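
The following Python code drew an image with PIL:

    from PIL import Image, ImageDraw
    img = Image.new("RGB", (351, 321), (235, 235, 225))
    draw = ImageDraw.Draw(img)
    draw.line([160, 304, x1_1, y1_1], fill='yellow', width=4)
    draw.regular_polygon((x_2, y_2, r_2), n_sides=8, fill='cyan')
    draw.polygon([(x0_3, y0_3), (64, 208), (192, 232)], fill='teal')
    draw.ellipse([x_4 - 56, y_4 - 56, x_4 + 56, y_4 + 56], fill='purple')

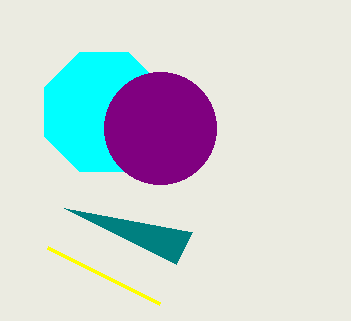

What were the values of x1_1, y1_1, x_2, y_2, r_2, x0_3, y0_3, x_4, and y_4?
x1_1 = 48; y1_1 = 248; x_2 = 104; y_2 = 112; r_2 = 64; x0_3 = 176; y0_3 = 264; x_4 = 160; y_4 = 128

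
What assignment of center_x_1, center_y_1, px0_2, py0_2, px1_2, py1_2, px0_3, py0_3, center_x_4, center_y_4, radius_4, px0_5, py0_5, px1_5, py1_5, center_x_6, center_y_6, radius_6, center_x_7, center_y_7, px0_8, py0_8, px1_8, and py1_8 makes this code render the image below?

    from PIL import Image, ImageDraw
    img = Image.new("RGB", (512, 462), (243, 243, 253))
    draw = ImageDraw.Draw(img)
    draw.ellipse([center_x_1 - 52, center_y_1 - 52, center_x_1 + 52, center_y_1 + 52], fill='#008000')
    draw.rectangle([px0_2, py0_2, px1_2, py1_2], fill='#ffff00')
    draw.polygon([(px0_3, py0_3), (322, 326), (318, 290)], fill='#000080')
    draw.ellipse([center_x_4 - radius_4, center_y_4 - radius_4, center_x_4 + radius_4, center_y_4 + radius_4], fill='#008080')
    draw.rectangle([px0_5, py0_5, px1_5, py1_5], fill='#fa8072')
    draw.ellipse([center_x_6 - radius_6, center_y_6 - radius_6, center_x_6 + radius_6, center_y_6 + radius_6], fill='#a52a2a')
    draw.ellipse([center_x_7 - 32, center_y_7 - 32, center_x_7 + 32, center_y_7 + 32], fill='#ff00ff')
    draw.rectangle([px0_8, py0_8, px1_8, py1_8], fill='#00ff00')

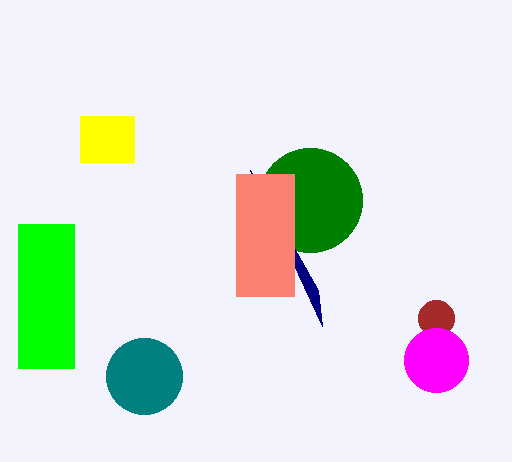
center_x_1 = 310; center_y_1 = 200; px0_2 = 80; py0_2 = 116; px1_2 = 134; py1_2 = 162; px0_3 = 250; py0_3 = 170; center_x_4 = 144; center_y_4 = 376; radius_4 = 38; px0_5 = 236; py0_5 = 174; px1_5 = 294; py1_5 = 296; center_x_6 = 436; center_y_6 = 318; radius_6 = 18; center_x_7 = 436; center_y_7 = 360; px0_8 = 18; py0_8 = 224; px1_8 = 74; py1_8 = 368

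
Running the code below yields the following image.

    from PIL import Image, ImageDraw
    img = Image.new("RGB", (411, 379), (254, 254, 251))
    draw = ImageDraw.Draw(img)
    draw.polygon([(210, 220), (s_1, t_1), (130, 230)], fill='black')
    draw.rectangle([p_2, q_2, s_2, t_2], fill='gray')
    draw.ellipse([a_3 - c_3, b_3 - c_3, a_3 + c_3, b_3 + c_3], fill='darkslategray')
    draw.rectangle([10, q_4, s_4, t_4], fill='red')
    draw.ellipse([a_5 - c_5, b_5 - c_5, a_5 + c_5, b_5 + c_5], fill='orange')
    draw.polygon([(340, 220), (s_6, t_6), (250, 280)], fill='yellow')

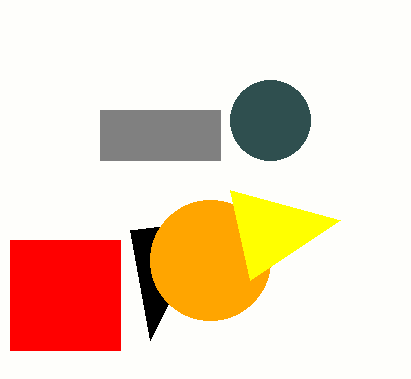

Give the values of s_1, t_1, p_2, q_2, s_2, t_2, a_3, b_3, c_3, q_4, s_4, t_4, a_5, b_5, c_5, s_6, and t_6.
s_1 = 150
t_1 = 340
p_2 = 100
q_2 = 110
s_2 = 220
t_2 = 160
a_3 = 270
b_3 = 120
c_3 = 40
q_4 = 240
s_4 = 120
t_4 = 350
a_5 = 210
b_5 = 260
c_5 = 60
s_6 = 230
t_6 = 190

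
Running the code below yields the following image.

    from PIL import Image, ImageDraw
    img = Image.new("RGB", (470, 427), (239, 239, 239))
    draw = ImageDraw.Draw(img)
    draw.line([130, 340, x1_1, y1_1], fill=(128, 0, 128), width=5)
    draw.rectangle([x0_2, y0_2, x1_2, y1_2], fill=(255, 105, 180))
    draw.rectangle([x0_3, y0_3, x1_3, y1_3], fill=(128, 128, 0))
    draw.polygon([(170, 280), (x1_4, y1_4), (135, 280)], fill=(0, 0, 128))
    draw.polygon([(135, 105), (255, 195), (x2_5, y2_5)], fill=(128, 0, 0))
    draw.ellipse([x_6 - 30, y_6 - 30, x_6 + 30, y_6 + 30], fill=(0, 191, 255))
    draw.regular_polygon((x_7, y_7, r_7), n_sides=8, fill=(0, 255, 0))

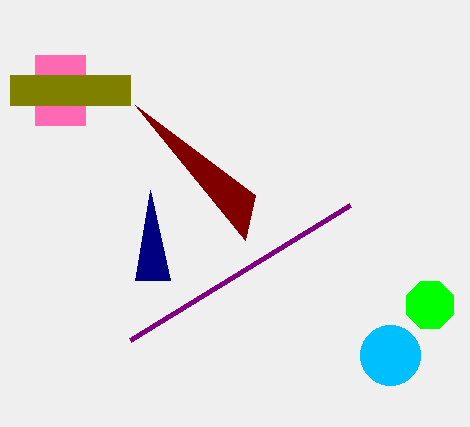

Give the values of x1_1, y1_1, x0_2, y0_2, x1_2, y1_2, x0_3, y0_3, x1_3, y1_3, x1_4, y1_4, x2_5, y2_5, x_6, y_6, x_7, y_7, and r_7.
x1_1 = 350; y1_1 = 205; x0_2 = 35; y0_2 = 55; x1_2 = 85; y1_2 = 125; x0_3 = 10; y0_3 = 75; x1_3 = 130; y1_3 = 105; x1_4 = 150; y1_4 = 190; x2_5 = 245; y2_5 = 240; x_6 = 390; y_6 = 355; x_7 = 430; y_7 = 305; r_7 = 25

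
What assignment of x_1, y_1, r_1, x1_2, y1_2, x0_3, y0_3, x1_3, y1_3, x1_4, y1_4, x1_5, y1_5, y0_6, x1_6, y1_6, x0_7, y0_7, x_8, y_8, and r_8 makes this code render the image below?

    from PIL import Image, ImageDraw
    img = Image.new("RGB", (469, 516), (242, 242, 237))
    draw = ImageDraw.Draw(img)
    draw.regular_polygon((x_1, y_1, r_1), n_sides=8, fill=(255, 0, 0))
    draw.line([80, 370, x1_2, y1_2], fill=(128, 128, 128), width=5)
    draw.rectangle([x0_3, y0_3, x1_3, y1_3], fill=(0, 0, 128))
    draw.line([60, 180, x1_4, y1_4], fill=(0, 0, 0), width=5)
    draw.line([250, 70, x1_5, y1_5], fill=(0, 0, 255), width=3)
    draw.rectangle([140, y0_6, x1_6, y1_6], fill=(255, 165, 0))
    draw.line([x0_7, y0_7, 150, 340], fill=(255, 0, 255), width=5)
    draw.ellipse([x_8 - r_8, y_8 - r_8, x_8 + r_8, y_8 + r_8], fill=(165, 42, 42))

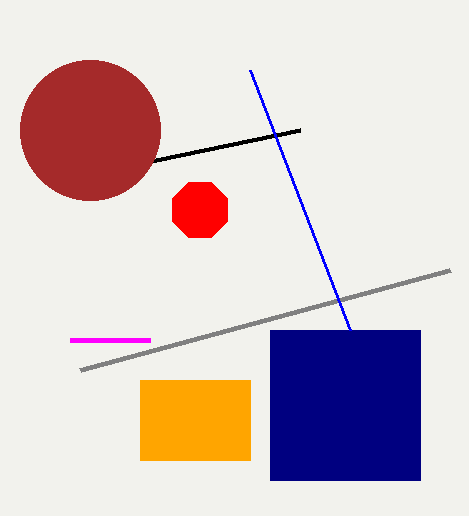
x_1 = 200
y_1 = 210
r_1 = 30
x1_2 = 450
y1_2 = 270
x0_3 = 270
y0_3 = 330
x1_3 = 420
y1_3 = 480
x1_4 = 300
y1_4 = 130
x1_5 = 350
y1_5 = 330
y0_6 = 380
x1_6 = 250
y1_6 = 460
x0_7 = 70
y0_7 = 340
x_8 = 90
y_8 = 130
r_8 = 70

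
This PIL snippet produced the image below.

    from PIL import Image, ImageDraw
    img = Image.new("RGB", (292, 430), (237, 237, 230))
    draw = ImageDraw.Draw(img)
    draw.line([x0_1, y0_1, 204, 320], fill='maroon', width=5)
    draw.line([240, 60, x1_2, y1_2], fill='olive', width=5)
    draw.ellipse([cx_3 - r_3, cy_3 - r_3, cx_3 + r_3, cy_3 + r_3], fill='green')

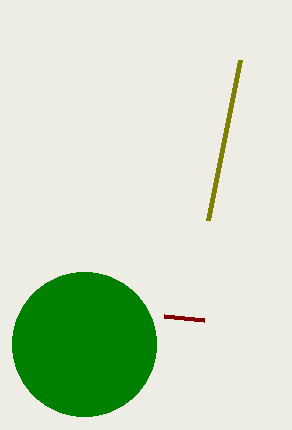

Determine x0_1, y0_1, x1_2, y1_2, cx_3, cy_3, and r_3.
x0_1 = 164
y0_1 = 316
x1_2 = 208
y1_2 = 220
cx_3 = 84
cy_3 = 344
r_3 = 72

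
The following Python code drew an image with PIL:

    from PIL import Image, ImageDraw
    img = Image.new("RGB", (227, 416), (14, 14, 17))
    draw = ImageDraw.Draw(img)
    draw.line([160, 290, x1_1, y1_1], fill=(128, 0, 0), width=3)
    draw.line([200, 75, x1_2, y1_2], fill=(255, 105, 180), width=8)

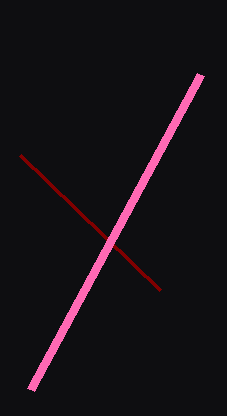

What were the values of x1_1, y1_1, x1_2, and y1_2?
x1_1 = 20, y1_1 = 155, x1_2 = 30, y1_2 = 390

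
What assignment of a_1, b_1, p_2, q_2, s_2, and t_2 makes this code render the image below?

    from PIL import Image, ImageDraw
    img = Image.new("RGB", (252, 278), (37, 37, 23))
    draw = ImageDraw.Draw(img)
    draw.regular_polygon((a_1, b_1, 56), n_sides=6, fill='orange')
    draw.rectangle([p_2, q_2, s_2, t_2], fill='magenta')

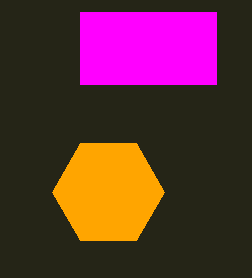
a_1 = 108
b_1 = 192
p_2 = 80
q_2 = 12
s_2 = 216
t_2 = 84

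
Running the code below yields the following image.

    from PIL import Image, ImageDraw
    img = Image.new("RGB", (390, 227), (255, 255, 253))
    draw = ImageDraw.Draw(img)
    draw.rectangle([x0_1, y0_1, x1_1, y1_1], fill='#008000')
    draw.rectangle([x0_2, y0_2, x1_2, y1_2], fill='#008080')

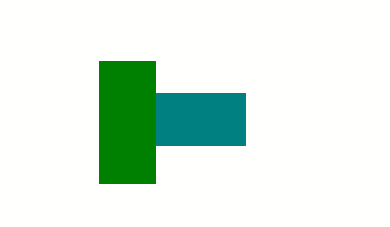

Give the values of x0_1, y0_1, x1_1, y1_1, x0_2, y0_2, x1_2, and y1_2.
x0_1 = 99; y0_1 = 61; x1_1 = 155; y1_1 = 183; x0_2 = 156; y0_2 = 93; x1_2 = 245; y1_2 = 145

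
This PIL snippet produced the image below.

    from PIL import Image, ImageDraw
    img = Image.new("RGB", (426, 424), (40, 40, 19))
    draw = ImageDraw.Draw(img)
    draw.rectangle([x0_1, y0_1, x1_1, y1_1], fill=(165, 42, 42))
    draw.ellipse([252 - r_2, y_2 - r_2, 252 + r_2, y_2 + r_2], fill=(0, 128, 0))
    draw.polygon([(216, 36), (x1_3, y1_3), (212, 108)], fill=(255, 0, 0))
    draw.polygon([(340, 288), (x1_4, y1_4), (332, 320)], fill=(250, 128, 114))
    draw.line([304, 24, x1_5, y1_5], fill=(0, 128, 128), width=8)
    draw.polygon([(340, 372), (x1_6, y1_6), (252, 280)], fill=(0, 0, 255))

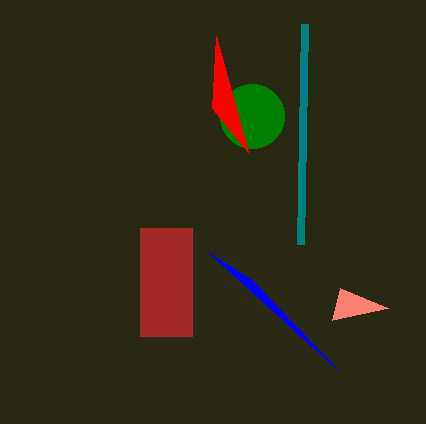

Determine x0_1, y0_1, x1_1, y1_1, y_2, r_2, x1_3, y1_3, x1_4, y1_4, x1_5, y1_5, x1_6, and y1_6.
x0_1 = 140
y0_1 = 228
x1_1 = 192
y1_1 = 336
y_2 = 116
r_2 = 32
x1_3 = 248
y1_3 = 152
x1_4 = 388
y1_4 = 308
x1_5 = 300
y1_5 = 244
x1_6 = 208
y1_6 = 252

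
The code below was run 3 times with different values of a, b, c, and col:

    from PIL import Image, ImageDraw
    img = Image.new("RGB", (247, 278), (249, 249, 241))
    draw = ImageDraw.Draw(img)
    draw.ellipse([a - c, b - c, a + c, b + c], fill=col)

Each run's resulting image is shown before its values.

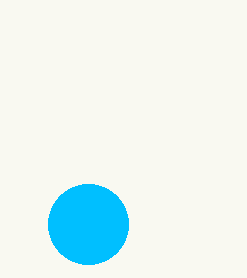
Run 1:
a = 88; b = 224; c = 40; col = 'deepskyblue'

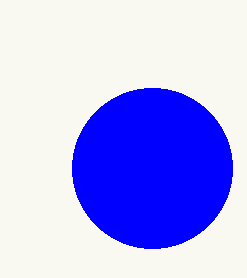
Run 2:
a = 152
b = 168
c = 80
col = 'blue'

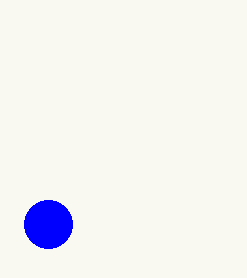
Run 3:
a = 48, b = 224, c = 24, col = 'blue'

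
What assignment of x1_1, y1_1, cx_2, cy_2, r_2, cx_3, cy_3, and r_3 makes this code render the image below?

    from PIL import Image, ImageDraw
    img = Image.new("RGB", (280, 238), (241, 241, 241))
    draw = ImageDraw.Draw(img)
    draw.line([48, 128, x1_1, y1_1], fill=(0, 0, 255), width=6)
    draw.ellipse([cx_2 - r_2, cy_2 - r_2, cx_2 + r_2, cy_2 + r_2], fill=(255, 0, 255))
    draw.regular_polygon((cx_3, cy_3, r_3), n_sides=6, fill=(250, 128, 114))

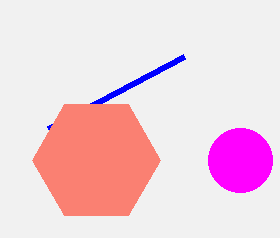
x1_1 = 184; y1_1 = 56; cx_2 = 240; cy_2 = 160; r_2 = 32; cx_3 = 96; cy_3 = 160; r_3 = 64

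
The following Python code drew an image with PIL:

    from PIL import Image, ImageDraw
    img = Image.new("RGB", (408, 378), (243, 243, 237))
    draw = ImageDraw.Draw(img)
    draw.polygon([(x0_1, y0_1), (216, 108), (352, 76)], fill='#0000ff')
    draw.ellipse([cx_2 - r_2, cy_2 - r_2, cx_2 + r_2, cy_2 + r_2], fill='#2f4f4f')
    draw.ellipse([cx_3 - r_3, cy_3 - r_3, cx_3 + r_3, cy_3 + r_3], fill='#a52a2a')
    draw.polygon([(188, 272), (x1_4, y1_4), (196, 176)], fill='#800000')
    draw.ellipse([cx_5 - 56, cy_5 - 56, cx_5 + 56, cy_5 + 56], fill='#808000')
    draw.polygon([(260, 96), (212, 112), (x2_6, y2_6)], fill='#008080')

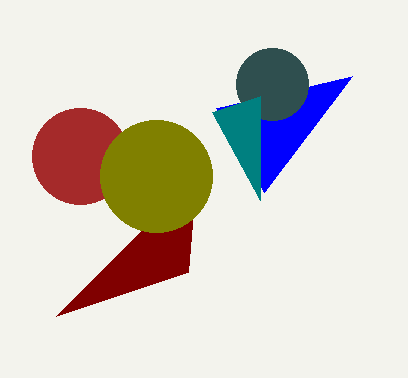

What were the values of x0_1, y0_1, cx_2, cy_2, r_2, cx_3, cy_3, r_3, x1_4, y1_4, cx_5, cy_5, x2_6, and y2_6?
x0_1 = 264, y0_1 = 192, cx_2 = 272, cy_2 = 84, r_2 = 36, cx_3 = 80, cy_3 = 156, r_3 = 48, x1_4 = 56, y1_4 = 316, cx_5 = 156, cy_5 = 176, x2_6 = 260, y2_6 = 200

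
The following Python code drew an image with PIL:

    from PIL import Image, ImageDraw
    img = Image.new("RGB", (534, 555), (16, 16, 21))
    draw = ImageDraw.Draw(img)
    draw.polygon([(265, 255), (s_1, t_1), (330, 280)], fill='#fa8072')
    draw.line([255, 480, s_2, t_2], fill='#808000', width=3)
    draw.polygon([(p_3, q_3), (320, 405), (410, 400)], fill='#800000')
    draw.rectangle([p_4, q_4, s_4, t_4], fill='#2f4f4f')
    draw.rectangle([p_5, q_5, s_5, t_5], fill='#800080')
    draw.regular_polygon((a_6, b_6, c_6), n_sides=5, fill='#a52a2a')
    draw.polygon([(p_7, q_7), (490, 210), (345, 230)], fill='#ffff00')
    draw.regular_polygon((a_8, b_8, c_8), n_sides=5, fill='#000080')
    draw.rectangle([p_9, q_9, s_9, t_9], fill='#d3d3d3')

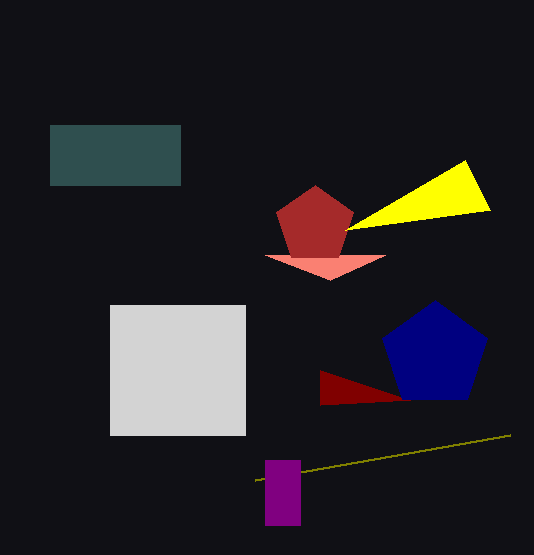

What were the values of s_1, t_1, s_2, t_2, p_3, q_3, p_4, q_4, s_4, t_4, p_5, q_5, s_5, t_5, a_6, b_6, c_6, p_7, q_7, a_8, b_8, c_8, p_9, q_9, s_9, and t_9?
s_1 = 385
t_1 = 255
s_2 = 510
t_2 = 435
p_3 = 320
q_3 = 370
p_4 = 50
q_4 = 125
s_4 = 180
t_4 = 185
p_5 = 265
q_5 = 460
s_5 = 300
t_5 = 525
a_6 = 315
b_6 = 225
c_6 = 40
p_7 = 465
q_7 = 160
a_8 = 435
b_8 = 355
c_8 = 55
p_9 = 110
q_9 = 305
s_9 = 245
t_9 = 435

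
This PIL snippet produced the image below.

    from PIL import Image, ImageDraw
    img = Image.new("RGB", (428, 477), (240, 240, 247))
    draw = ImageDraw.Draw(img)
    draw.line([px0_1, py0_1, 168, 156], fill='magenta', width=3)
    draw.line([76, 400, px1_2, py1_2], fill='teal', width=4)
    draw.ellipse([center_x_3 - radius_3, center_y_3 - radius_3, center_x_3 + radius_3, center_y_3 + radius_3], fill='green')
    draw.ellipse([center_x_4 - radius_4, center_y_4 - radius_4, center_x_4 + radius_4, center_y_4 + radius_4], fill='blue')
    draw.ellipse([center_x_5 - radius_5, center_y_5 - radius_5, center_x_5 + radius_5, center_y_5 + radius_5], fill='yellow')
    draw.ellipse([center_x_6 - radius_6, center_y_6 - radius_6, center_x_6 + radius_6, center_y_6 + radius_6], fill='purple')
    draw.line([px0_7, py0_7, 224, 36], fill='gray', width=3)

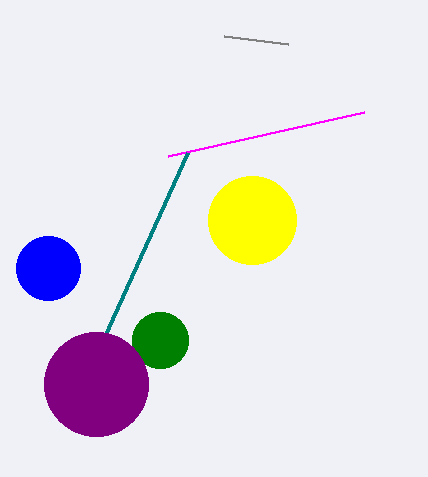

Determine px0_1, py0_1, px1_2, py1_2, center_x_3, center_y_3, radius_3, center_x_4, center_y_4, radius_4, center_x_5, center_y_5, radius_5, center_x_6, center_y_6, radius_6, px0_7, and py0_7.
px0_1 = 364; py0_1 = 112; px1_2 = 188; py1_2 = 152; center_x_3 = 160; center_y_3 = 340; radius_3 = 28; center_x_4 = 48; center_y_4 = 268; radius_4 = 32; center_x_5 = 252; center_y_5 = 220; radius_5 = 44; center_x_6 = 96; center_y_6 = 384; radius_6 = 52; px0_7 = 288; py0_7 = 44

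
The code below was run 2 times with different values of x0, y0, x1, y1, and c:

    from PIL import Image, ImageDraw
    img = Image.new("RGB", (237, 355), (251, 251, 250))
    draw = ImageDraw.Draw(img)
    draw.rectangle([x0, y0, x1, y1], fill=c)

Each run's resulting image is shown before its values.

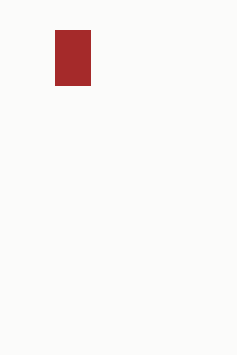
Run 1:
x0 = 55; y0 = 30; x1 = 90; y1 = 85; c = 'brown'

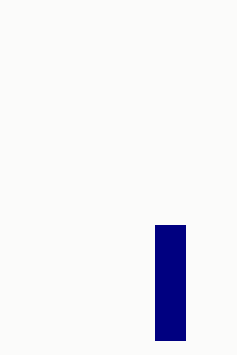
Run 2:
x0 = 155; y0 = 225; x1 = 185; y1 = 340; c = 'navy'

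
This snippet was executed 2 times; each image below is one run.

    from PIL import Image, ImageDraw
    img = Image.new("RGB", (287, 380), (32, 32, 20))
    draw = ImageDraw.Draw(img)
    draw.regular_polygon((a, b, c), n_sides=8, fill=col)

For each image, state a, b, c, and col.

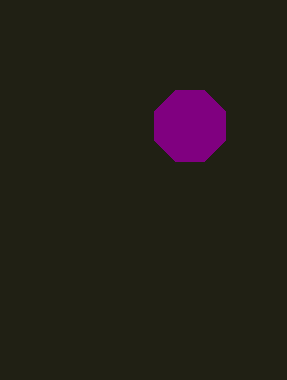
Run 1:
a = 190
b = 126
c = 38
col = 'purple'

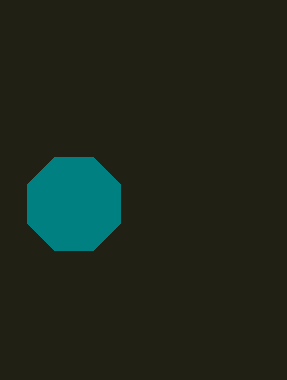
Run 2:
a = 74, b = 204, c = 50, col = 'teal'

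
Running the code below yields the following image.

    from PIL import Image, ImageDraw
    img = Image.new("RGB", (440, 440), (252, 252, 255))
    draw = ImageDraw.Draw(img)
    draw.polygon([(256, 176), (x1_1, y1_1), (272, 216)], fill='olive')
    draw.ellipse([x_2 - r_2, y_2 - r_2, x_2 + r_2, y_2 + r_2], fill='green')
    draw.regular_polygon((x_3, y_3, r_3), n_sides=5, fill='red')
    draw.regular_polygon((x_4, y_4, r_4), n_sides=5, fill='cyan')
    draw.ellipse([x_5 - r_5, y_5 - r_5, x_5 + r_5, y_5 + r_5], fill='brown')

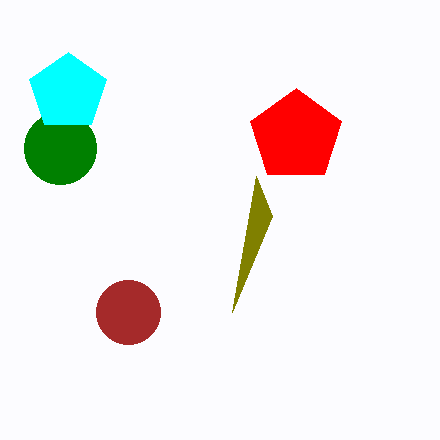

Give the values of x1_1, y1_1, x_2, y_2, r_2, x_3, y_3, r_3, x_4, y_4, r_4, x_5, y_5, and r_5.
x1_1 = 232, y1_1 = 312, x_2 = 60, y_2 = 148, r_2 = 36, x_3 = 296, y_3 = 136, r_3 = 48, x_4 = 68, y_4 = 92, r_4 = 40, x_5 = 128, y_5 = 312, r_5 = 32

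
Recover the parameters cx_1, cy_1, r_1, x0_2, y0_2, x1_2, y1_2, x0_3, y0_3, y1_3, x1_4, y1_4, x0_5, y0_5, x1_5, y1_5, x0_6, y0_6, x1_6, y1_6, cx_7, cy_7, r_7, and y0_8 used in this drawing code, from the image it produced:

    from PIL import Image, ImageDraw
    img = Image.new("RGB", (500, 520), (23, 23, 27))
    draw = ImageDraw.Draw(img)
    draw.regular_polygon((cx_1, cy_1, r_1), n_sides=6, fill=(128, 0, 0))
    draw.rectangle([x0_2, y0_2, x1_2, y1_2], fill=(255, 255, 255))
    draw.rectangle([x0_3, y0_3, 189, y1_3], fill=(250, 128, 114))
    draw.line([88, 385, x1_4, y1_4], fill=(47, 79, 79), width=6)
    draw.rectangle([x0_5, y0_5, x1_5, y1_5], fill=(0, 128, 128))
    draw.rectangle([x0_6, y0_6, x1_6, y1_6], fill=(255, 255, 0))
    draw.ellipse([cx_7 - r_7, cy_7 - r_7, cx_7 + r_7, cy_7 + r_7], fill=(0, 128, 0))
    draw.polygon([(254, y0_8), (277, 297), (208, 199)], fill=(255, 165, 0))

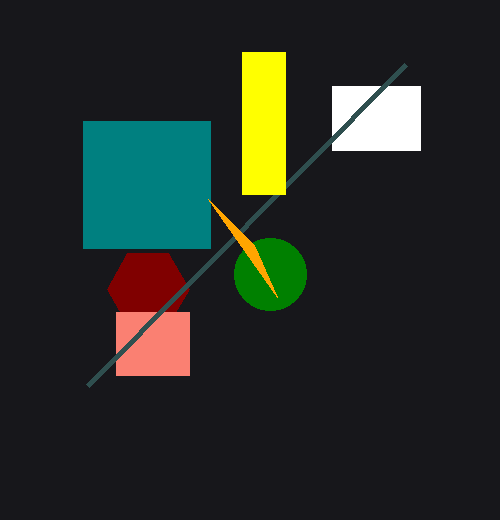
cx_1 = 148
cy_1 = 289
r_1 = 41
x0_2 = 332
y0_2 = 86
x1_2 = 420
y1_2 = 150
x0_3 = 116
y0_3 = 312
y1_3 = 375
x1_4 = 406
y1_4 = 64
x0_5 = 83
y0_5 = 121
x1_5 = 210
y1_5 = 248
x0_6 = 242
y0_6 = 52
x1_6 = 285
y1_6 = 194
cx_7 = 270
cy_7 = 274
r_7 = 36
y0_8 = 245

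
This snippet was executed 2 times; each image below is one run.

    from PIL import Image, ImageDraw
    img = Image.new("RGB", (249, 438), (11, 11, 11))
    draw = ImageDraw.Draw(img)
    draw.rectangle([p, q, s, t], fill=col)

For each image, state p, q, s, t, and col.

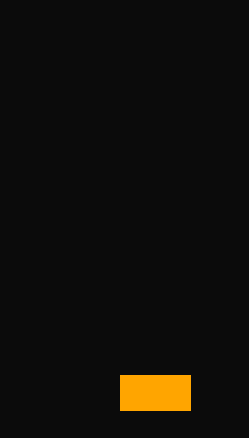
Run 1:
p = 120, q = 375, s = 190, t = 410, col = 'orange'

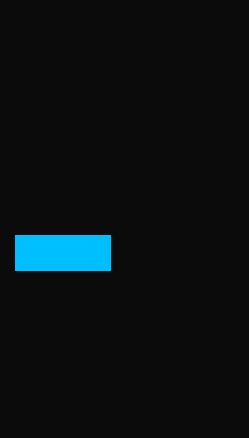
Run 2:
p = 15
q = 235
s = 110
t = 270
col = 'deepskyblue'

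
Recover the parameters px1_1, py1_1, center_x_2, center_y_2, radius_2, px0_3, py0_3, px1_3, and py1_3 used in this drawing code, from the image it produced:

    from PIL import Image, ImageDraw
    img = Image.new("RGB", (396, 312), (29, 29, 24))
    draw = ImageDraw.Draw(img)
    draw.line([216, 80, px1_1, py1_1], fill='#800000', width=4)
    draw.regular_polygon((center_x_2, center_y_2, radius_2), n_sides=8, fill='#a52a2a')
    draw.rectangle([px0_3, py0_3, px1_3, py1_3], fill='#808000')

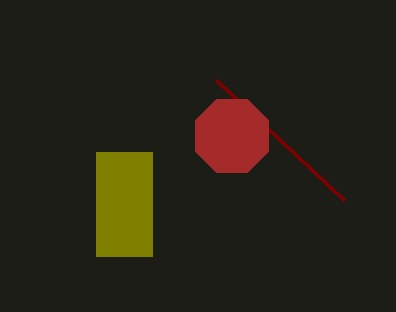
px1_1 = 344; py1_1 = 200; center_x_2 = 232; center_y_2 = 136; radius_2 = 40; px0_3 = 96; py0_3 = 152; px1_3 = 152; py1_3 = 256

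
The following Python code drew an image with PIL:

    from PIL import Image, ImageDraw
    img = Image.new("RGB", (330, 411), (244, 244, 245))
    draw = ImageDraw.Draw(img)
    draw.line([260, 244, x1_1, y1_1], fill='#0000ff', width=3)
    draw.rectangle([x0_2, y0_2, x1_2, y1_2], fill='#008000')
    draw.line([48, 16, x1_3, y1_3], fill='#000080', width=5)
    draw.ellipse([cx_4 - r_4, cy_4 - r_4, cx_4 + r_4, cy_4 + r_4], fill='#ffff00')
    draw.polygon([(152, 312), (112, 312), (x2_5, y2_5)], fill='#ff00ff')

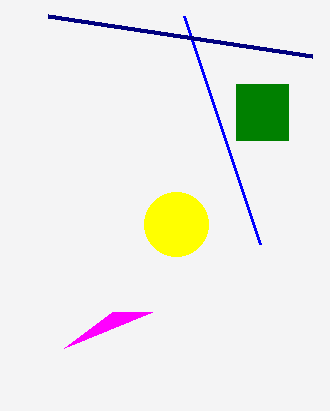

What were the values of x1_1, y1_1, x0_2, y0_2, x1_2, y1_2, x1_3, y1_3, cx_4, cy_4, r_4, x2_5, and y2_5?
x1_1 = 184
y1_1 = 16
x0_2 = 236
y0_2 = 84
x1_2 = 288
y1_2 = 140
x1_3 = 312
y1_3 = 56
cx_4 = 176
cy_4 = 224
r_4 = 32
x2_5 = 64
y2_5 = 348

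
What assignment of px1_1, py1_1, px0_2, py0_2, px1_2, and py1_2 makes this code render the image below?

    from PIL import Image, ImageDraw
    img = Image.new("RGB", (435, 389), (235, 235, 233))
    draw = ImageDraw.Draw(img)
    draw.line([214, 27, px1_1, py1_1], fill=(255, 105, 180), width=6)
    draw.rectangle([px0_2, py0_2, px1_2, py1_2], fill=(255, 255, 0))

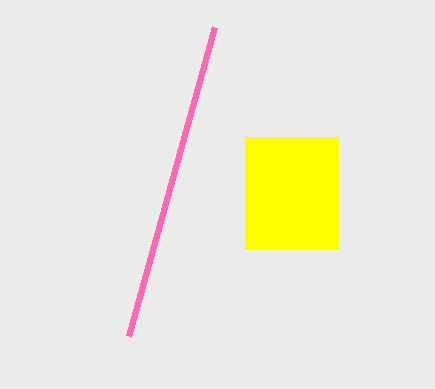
px1_1 = 128, py1_1 = 336, px0_2 = 245, py0_2 = 137, px1_2 = 338, py1_2 = 248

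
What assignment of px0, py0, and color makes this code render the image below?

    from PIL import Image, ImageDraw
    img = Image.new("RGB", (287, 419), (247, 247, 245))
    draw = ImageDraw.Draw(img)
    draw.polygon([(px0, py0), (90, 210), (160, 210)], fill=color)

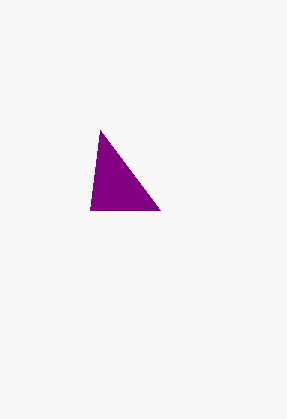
px0 = 100; py0 = 130; color = 'purple'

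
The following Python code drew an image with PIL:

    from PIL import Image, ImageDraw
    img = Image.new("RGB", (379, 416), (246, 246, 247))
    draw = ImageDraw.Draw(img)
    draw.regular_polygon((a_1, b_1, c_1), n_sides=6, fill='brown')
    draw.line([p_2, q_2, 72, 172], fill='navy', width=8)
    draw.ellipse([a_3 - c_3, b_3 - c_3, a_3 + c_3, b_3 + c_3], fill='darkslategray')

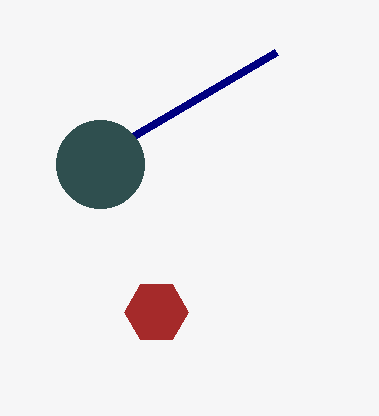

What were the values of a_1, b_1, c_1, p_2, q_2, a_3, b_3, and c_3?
a_1 = 156; b_1 = 312; c_1 = 32; p_2 = 276; q_2 = 52; a_3 = 100; b_3 = 164; c_3 = 44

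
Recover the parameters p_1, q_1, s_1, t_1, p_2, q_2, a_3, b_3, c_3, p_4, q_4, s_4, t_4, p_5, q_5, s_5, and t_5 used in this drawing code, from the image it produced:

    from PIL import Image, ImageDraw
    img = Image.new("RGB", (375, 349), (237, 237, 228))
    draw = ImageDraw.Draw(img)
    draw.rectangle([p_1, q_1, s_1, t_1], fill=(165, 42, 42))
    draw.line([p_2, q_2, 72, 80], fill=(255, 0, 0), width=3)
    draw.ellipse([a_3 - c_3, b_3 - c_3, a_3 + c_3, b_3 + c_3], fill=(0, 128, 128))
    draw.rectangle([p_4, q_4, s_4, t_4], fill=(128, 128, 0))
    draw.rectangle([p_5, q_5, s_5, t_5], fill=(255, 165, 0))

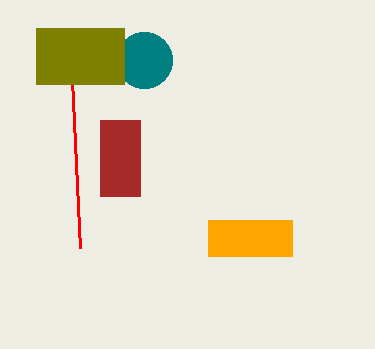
p_1 = 100
q_1 = 120
s_1 = 140
t_1 = 196
p_2 = 80
q_2 = 248
a_3 = 144
b_3 = 60
c_3 = 28
p_4 = 36
q_4 = 28
s_4 = 124
t_4 = 84
p_5 = 208
q_5 = 220
s_5 = 292
t_5 = 256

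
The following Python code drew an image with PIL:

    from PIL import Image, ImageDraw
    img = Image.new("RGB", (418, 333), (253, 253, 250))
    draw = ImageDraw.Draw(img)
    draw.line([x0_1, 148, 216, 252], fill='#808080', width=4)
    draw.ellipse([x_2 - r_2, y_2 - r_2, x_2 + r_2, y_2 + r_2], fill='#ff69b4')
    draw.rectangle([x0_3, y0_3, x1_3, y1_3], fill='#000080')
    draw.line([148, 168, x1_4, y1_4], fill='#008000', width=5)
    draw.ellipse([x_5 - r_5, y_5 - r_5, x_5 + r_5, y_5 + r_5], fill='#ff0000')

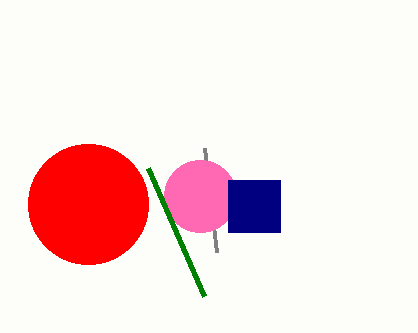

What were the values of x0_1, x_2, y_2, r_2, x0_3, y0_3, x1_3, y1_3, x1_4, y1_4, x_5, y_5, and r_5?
x0_1 = 204, x_2 = 200, y_2 = 196, r_2 = 36, x0_3 = 228, y0_3 = 180, x1_3 = 280, y1_3 = 232, x1_4 = 204, y1_4 = 296, x_5 = 88, y_5 = 204, r_5 = 60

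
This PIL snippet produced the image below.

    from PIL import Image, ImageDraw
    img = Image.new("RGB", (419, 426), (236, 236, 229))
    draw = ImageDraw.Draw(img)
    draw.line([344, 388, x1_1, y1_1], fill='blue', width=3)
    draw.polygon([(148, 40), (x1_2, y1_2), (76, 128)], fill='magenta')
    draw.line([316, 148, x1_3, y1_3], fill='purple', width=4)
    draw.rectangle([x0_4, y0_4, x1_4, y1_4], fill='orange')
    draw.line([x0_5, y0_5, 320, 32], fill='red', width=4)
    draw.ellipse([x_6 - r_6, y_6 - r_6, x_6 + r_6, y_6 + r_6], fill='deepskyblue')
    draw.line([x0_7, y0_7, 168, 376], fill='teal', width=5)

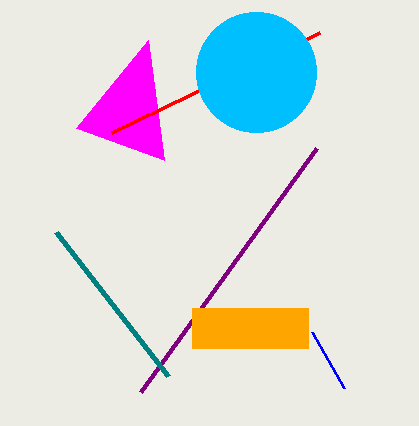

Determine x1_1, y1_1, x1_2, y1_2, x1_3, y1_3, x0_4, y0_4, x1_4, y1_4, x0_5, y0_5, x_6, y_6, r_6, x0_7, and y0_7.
x1_1 = 312
y1_1 = 332
x1_2 = 164
y1_2 = 160
x1_3 = 140
y1_3 = 392
x0_4 = 192
y0_4 = 308
x1_4 = 308
y1_4 = 348
x0_5 = 112
y0_5 = 132
x_6 = 256
y_6 = 72
r_6 = 60
x0_7 = 56
y0_7 = 232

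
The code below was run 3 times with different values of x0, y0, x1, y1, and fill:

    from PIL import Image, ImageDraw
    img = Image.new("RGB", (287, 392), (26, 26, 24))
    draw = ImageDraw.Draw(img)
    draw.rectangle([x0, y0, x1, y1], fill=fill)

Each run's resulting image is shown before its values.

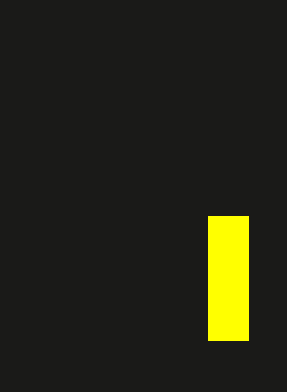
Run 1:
x0 = 208; y0 = 216; x1 = 248; y1 = 340; fill = 'yellow'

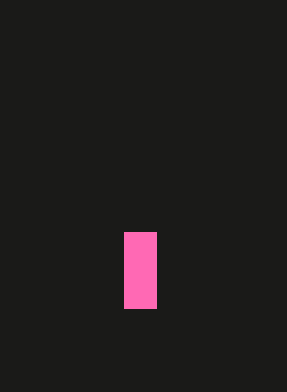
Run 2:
x0 = 124, y0 = 232, x1 = 156, y1 = 308, fill = 'hotpink'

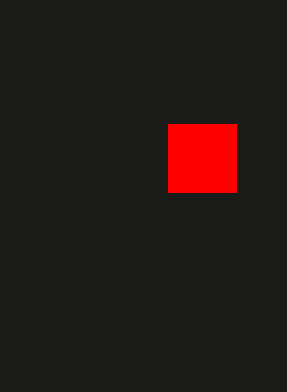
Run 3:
x0 = 168; y0 = 124; x1 = 236; y1 = 192; fill = 'red'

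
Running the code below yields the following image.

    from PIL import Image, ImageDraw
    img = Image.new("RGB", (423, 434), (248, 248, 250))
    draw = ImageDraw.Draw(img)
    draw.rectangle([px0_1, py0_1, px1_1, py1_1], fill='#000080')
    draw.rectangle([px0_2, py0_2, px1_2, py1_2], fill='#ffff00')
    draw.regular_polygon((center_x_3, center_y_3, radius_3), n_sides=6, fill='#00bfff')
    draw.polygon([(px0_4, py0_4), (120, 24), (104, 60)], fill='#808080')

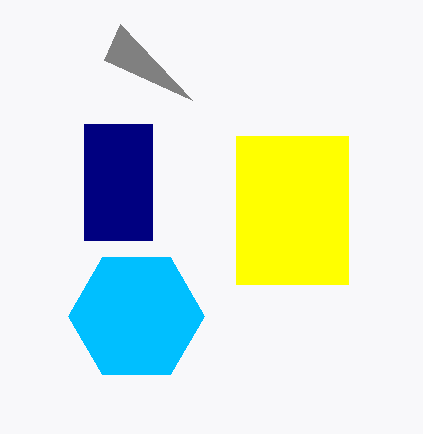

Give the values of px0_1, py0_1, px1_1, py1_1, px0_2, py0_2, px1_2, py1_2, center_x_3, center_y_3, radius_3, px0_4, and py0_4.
px0_1 = 84
py0_1 = 124
px1_1 = 152
py1_1 = 240
px0_2 = 236
py0_2 = 136
px1_2 = 348
py1_2 = 284
center_x_3 = 136
center_y_3 = 316
radius_3 = 68
px0_4 = 192
py0_4 = 100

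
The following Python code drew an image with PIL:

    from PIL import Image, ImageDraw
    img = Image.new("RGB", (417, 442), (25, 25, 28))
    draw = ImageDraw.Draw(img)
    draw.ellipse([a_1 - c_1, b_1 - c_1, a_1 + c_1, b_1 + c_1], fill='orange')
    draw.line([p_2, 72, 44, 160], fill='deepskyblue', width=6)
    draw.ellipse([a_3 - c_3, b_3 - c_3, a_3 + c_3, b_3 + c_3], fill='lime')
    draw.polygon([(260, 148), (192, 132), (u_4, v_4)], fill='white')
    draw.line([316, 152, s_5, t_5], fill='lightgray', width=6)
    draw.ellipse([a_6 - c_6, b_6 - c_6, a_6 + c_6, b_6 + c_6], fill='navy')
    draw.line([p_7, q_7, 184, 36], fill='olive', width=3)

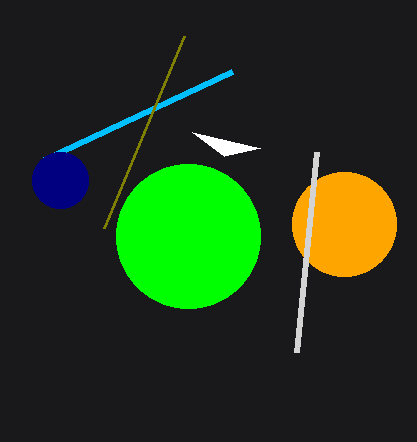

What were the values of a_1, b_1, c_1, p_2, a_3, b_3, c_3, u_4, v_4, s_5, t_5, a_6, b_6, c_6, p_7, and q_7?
a_1 = 344; b_1 = 224; c_1 = 52; p_2 = 232; a_3 = 188; b_3 = 236; c_3 = 72; u_4 = 224; v_4 = 156; s_5 = 296; t_5 = 352; a_6 = 60; b_6 = 180; c_6 = 28; p_7 = 104; q_7 = 228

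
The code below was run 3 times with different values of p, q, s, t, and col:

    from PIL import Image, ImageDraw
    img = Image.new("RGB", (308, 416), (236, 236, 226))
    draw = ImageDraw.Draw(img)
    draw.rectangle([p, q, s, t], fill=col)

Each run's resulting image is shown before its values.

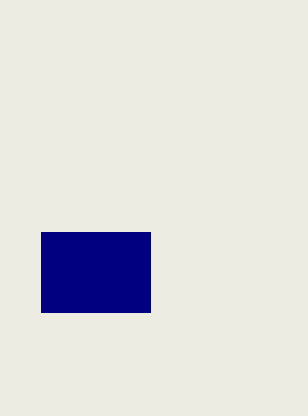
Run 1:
p = 41
q = 232
s = 150
t = 312
col = 'navy'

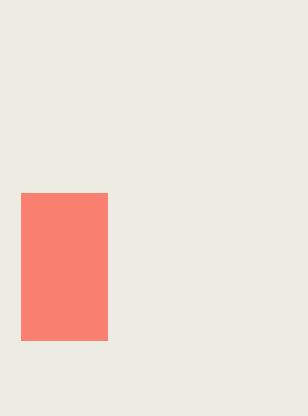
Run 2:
p = 21; q = 193; s = 107; t = 340; col = 'salmon'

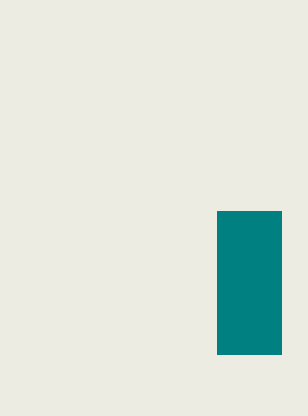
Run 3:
p = 217, q = 211, s = 281, t = 354, col = 'teal'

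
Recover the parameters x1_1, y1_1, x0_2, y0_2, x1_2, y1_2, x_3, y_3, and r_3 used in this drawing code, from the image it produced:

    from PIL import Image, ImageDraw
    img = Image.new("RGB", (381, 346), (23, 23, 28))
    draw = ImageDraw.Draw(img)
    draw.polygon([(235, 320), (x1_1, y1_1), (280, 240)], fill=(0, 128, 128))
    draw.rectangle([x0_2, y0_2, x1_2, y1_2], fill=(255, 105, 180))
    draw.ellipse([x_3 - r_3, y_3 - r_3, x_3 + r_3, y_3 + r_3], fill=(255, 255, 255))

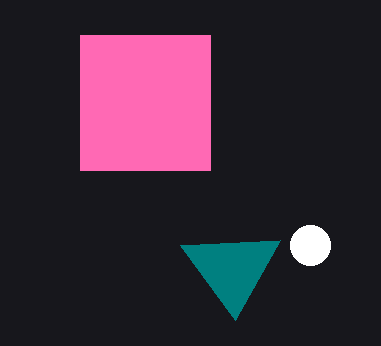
x1_1 = 180
y1_1 = 245
x0_2 = 80
y0_2 = 35
x1_2 = 210
y1_2 = 170
x_3 = 310
y_3 = 245
r_3 = 20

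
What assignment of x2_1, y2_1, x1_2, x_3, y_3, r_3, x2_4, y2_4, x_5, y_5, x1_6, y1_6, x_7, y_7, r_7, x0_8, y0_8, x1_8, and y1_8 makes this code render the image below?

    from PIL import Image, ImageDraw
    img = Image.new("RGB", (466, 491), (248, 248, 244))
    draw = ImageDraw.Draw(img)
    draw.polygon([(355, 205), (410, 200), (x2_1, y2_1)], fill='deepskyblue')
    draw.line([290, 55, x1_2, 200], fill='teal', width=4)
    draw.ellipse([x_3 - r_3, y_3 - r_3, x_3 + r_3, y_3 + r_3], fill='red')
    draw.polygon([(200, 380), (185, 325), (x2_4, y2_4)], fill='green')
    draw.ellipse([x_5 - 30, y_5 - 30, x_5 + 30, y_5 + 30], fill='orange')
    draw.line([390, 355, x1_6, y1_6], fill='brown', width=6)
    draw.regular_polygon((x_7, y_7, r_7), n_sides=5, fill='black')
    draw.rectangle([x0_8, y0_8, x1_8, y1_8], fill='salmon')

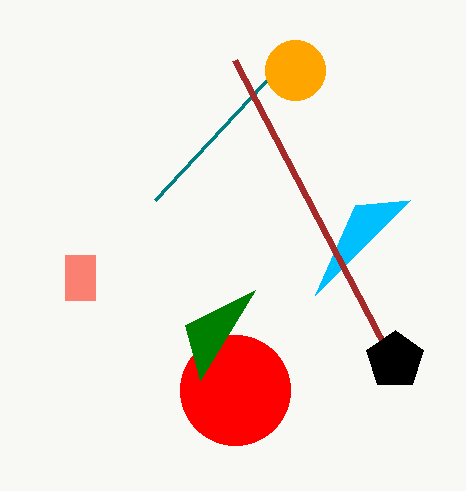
x2_1 = 315; y2_1 = 295; x1_2 = 155; x_3 = 235; y_3 = 390; r_3 = 55; x2_4 = 255; y2_4 = 290; x_5 = 295; y_5 = 70; x1_6 = 235; y1_6 = 60; x_7 = 395; y_7 = 360; r_7 = 30; x0_8 = 65; y0_8 = 255; x1_8 = 95; y1_8 = 300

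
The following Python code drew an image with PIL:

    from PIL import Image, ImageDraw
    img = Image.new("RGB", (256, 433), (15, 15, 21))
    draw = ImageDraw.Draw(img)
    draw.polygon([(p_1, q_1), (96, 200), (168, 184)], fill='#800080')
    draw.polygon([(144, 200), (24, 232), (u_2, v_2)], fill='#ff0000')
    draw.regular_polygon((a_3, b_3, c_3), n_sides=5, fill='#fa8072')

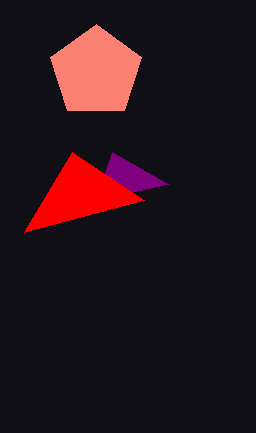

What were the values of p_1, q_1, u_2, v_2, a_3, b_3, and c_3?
p_1 = 112
q_1 = 152
u_2 = 72
v_2 = 152
a_3 = 96
b_3 = 72
c_3 = 48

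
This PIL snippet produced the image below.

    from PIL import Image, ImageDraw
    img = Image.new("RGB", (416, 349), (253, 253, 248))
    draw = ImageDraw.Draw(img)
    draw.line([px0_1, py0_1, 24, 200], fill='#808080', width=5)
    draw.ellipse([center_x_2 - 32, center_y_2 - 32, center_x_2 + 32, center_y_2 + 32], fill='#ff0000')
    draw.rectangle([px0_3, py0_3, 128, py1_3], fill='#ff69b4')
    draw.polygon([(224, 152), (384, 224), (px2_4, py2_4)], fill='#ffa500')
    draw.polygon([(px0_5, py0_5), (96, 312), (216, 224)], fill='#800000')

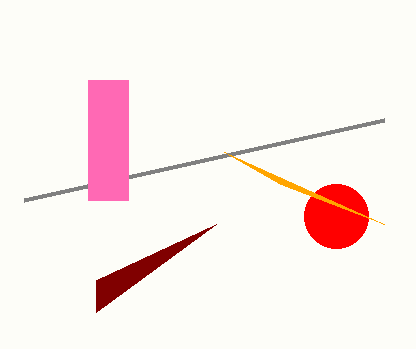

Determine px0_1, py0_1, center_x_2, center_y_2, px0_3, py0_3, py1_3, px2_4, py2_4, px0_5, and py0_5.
px0_1 = 384
py0_1 = 120
center_x_2 = 336
center_y_2 = 216
px0_3 = 88
py0_3 = 80
py1_3 = 200
px2_4 = 280
py2_4 = 184
px0_5 = 96
py0_5 = 280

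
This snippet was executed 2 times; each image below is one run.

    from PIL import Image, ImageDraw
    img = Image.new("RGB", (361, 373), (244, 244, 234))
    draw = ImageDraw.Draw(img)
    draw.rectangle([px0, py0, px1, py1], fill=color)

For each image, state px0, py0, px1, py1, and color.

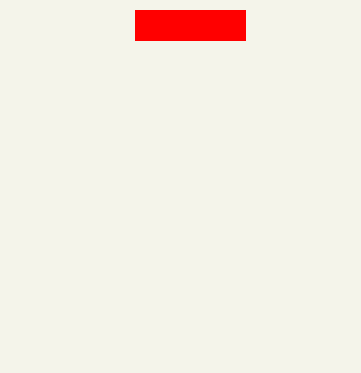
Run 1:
px0 = 135, py0 = 10, px1 = 245, py1 = 40, color = 'red'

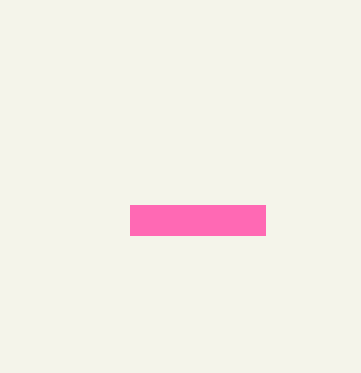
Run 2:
px0 = 130
py0 = 205
px1 = 265
py1 = 235
color = 'hotpink'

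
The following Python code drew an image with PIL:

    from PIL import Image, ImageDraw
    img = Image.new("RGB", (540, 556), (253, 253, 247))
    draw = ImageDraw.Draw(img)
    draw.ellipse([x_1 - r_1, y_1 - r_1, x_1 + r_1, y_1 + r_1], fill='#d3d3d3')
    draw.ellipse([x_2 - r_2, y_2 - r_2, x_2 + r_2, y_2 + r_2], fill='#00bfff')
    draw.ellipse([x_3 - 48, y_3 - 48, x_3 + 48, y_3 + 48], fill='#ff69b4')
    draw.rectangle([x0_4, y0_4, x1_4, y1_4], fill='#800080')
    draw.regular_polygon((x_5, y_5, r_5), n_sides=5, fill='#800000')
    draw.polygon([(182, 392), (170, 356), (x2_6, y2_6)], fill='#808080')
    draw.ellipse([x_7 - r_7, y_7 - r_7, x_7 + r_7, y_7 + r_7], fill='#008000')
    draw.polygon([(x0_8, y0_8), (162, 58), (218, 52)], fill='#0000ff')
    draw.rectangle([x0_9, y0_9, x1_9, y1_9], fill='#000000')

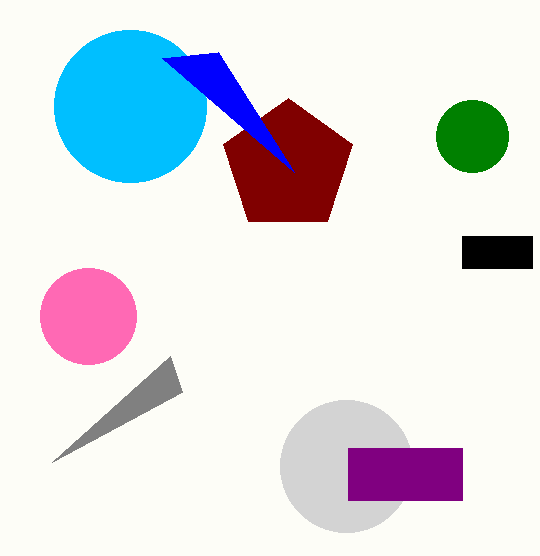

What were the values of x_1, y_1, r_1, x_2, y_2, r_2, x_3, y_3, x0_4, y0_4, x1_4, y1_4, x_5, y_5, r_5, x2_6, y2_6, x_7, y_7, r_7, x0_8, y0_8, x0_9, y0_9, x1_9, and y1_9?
x_1 = 346
y_1 = 466
r_1 = 66
x_2 = 130
y_2 = 106
r_2 = 76
x_3 = 88
y_3 = 316
x0_4 = 348
y0_4 = 448
x1_4 = 462
y1_4 = 500
x_5 = 288
y_5 = 166
r_5 = 68
x2_6 = 52
y2_6 = 462
x_7 = 472
y_7 = 136
r_7 = 36
x0_8 = 294
y0_8 = 172
x0_9 = 462
y0_9 = 236
x1_9 = 532
y1_9 = 268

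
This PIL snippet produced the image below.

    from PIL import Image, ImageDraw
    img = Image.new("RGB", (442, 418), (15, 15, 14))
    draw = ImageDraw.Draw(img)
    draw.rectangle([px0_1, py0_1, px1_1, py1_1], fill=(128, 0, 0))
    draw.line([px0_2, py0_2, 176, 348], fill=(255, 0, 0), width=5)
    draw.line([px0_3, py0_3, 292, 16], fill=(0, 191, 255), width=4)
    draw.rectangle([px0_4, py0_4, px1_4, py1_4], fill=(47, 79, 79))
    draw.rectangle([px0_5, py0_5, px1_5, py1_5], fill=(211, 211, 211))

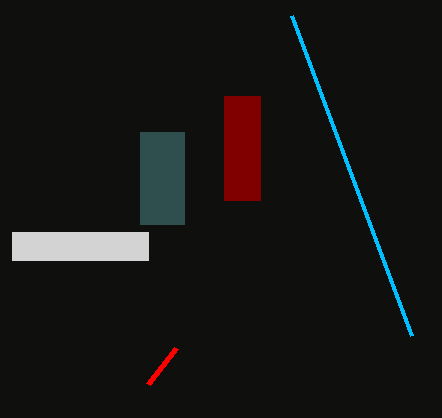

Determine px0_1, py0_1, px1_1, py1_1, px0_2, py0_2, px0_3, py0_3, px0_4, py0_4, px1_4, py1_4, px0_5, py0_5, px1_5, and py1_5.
px0_1 = 224
py0_1 = 96
px1_1 = 260
py1_1 = 200
px0_2 = 148
py0_2 = 384
px0_3 = 412
py0_3 = 336
px0_4 = 140
py0_4 = 132
px1_4 = 184
py1_4 = 224
px0_5 = 12
py0_5 = 232
px1_5 = 148
py1_5 = 260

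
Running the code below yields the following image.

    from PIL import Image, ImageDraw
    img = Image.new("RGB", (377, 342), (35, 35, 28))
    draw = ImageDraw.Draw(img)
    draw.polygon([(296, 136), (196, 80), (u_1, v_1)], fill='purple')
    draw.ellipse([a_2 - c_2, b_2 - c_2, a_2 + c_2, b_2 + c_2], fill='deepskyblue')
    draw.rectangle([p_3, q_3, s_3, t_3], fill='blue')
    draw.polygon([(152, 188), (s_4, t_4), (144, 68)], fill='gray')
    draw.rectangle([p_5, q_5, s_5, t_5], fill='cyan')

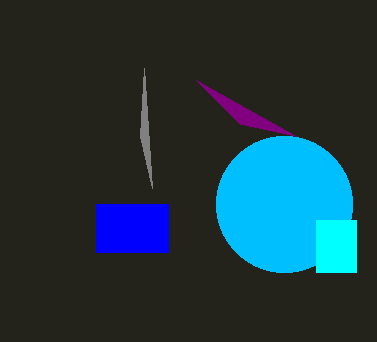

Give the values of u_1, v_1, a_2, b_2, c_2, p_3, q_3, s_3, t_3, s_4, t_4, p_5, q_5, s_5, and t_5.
u_1 = 240, v_1 = 124, a_2 = 284, b_2 = 204, c_2 = 68, p_3 = 96, q_3 = 204, s_3 = 168, t_3 = 252, s_4 = 140, t_4 = 136, p_5 = 316, q_5 = 220, s_5 = 356, t_5 = 272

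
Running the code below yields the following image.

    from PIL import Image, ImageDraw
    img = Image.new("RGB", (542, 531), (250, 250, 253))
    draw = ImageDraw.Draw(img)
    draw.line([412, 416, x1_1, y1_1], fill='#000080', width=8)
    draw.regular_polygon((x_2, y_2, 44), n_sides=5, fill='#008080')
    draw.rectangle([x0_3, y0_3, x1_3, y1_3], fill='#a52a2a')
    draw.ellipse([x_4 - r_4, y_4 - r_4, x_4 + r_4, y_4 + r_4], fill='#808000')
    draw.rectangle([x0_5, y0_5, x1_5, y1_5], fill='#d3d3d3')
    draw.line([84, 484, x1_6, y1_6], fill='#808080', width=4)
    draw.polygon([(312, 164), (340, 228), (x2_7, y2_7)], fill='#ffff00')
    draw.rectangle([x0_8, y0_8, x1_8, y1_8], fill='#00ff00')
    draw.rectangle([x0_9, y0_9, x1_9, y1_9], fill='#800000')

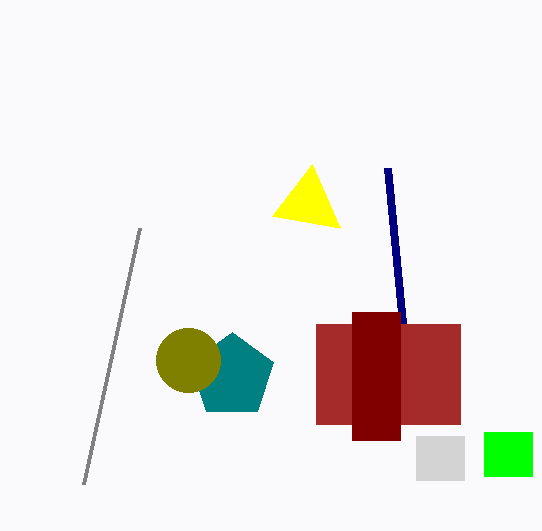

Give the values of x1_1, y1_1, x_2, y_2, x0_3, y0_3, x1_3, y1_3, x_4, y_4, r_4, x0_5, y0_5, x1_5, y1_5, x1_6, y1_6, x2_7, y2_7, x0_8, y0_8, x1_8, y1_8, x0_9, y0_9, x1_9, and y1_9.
x1_1 = 388
y1_1 = 168
x_2 = 232
y_2 = 376
x0_3 = 316
y0_3 = 324
x1_3 = 460
y1_3 = 424
x_4 = 188
y_4 = 360
r_4 = 32
x0_5 = 416
y0_5 = 436
x1_5 = 464
y1_5 = 480
x1_6 = 140
y1_6 = 228
x2_7 = 272
y2_7 = 216
x0_8 = 484
y0_8 = 432
x1_8 = 532
y1_8 = 476
x0_9 = 352
y0_9 = 312
x1_9 = 400
y1_9 = 440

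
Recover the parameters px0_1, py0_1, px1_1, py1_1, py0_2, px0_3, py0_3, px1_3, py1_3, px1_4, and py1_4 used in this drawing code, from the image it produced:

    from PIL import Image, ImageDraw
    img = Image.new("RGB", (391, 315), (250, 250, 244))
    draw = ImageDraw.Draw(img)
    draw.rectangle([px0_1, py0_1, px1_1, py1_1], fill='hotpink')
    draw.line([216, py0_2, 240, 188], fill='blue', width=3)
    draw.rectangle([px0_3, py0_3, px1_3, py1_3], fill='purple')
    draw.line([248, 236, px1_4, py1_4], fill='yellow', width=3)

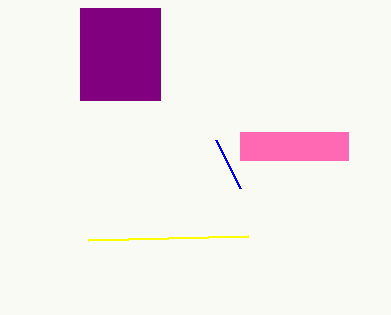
px0_1 = 240
py0_1 = 132
px1_1 = 348
py1_1 = 160
py0_2 = 140
px0_3 = 80
py0_3 = 8
px1_3 = 160
py1_3 = 100
px1_4 = 88
py1_4 = 240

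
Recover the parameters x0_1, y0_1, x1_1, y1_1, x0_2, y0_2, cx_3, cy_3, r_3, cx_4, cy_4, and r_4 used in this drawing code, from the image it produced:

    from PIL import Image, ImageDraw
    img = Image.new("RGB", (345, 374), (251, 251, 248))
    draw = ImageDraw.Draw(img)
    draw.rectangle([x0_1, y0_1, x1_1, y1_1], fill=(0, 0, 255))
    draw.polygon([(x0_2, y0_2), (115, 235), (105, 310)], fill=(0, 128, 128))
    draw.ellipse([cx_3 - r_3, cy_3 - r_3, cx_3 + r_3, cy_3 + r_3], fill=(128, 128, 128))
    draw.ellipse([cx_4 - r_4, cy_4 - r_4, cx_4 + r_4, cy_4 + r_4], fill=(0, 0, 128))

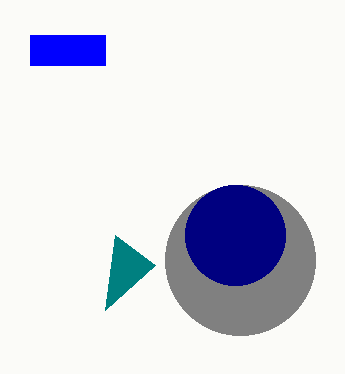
x0_1 = 30, y0_1 = 35, x1_1 = 105, y1_1 = 65, x0_2 = 155, y0_2 = 265, cx_3 = 240, cy_3 = 260, r_3 = 75, cx_4 = 235, cy_4 = 235, r_4 = 50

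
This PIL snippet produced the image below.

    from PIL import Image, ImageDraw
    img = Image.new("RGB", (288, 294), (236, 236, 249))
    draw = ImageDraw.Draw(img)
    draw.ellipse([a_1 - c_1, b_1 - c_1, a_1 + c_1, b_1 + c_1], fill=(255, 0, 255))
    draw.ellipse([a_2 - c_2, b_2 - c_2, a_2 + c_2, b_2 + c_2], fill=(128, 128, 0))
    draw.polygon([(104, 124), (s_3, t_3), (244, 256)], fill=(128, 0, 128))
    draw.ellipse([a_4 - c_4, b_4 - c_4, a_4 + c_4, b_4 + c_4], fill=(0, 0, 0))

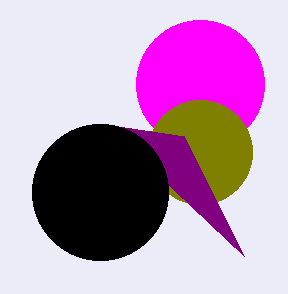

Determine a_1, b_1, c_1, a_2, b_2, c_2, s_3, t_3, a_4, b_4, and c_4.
a_1 = 200, b_1 = 84, c_1 = 64, a_2 = 200, b_2 = 152, c_2 = 52, s_3 = 184, t_3 = 136, a_4 = 100, b_4 = 192, c_4 = 68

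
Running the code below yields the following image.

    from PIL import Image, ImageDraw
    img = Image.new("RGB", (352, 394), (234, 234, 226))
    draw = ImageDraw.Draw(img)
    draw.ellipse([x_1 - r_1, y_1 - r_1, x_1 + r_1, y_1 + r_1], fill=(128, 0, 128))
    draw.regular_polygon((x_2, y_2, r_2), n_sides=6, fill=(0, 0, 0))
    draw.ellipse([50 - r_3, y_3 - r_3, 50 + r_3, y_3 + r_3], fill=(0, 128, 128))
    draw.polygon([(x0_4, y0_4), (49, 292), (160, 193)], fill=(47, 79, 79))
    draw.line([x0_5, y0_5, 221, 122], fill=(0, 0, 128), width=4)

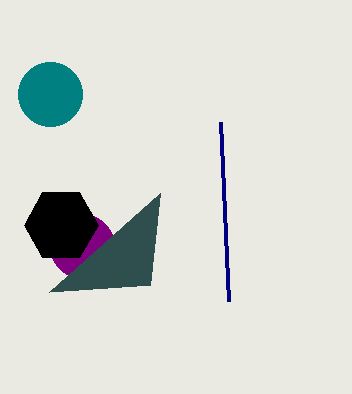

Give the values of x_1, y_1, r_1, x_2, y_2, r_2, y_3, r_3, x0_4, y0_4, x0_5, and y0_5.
x_1 = 82, y_1 = 246, r_1 = 32, x_2 = 61, y_2 = 225, r_2 = 37, y_3 = 94, r_3 = 32, x0_4 = 150, y0_4 = 285, x0_5 = 229, y0_5 = 301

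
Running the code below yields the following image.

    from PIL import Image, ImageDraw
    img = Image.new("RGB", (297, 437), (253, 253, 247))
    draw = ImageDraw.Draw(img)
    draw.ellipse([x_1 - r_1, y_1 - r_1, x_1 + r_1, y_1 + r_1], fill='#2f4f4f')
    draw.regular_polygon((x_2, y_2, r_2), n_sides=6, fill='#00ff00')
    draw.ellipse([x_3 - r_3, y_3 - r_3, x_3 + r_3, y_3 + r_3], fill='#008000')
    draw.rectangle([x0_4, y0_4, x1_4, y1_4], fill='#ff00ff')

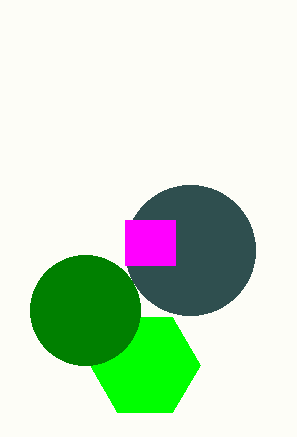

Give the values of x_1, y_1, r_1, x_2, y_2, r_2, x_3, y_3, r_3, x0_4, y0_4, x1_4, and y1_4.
x_1 = 190; y_1 = 250; r_1 = 65; x_2 = 145; y_2 = 365; r_2 = 55; x_3 = 85; y_3 = 310; r_3 = 55; x0_4 = 125; y0_4 = 220; x1_4 = 175; y1_4 = 265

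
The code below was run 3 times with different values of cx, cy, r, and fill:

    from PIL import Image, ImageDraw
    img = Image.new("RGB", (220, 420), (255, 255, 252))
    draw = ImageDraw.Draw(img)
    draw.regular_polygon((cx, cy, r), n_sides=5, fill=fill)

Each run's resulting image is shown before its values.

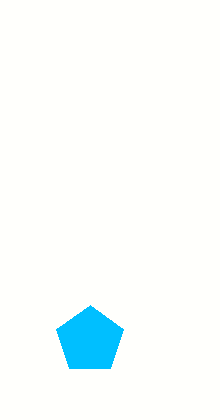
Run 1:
cx = 90
cy = 340
r = 35
fill = 'deepskyblue'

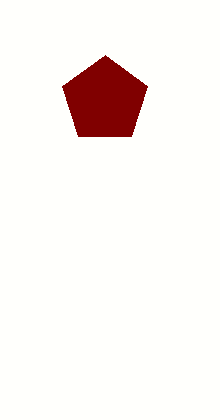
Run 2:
cx = 105; cy = 100; r = 45; fill = 'maroon'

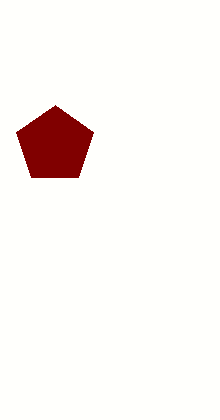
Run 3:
cx = 55
cy = 145
r = 40
fill = 'maroon'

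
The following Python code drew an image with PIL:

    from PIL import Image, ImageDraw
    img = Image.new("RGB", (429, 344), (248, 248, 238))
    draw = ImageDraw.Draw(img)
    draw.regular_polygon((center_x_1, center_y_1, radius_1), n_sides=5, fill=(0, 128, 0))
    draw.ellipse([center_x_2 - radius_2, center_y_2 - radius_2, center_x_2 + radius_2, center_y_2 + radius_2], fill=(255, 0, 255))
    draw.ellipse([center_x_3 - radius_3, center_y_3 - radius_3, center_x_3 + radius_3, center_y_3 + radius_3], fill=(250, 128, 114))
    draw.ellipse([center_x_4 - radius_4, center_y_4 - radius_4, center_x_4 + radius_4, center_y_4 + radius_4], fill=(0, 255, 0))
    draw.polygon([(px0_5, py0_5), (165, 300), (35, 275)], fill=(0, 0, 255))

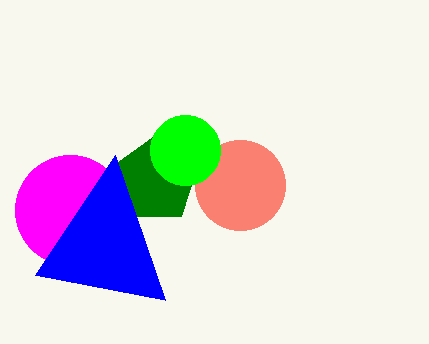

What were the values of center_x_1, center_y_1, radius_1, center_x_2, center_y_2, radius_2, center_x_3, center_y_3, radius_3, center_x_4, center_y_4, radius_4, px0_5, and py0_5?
center_x_1 = 155
center_y_1 = 180
radius_1 = 45
center_x_2 = 70
center_y_2 = 210
radius_2 = 55
center_x_3 = 240
center_y_3 = 185
radius_3 = 45
center_x_4 = 185
center_y_4 = 150
radius_4 = 35
px0_5 = 115
py0_5 = 155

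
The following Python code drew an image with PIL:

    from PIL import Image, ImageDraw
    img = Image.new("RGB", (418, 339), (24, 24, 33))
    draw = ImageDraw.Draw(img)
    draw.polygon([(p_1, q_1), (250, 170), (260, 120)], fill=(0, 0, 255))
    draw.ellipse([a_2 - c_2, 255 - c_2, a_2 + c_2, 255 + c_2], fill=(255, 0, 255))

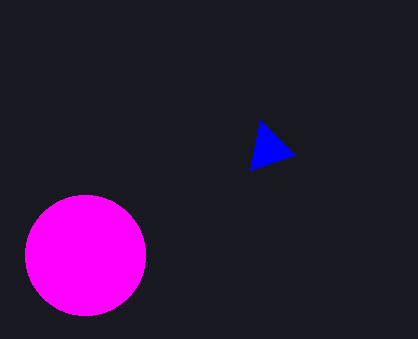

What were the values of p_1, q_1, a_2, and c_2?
p_1 = 295; q_1 = 155; a_2 = 85; c_2 = 60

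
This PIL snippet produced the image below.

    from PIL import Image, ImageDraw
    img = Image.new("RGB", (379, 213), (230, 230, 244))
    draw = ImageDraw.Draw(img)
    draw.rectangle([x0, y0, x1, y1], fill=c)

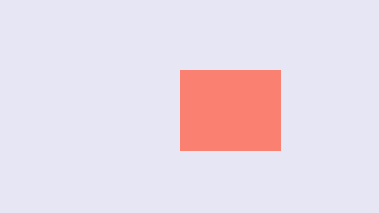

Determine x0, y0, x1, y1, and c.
x0 = 180; y0 = 70; x1 = 280; y1 = 150; c = 'salmon'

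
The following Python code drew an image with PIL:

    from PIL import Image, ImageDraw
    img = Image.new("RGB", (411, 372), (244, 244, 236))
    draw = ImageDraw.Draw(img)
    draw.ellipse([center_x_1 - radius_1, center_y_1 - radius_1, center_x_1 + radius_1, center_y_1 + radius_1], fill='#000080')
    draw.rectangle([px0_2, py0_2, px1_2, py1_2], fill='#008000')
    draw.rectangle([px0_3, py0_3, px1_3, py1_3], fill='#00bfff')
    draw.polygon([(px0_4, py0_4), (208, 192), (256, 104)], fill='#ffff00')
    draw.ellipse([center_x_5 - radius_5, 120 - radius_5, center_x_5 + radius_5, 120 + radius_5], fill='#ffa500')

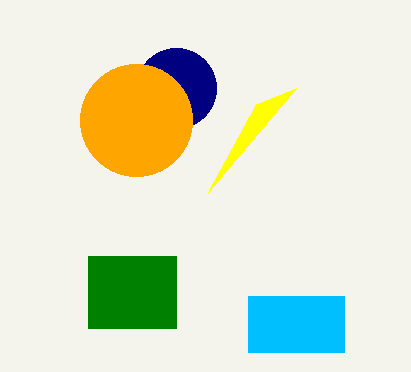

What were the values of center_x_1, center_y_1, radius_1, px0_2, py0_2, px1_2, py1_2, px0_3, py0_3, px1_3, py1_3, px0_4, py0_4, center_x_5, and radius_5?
center_x_1 = 176, center_y_1 = 88, radius_1 = 40, px0_2 = 88, py0_2 = 256, px1_2 = 176, py1_2 = 328, px0_3 = 248, py0_3 = 296, px1_3 = 344, py1_3 = 352, px0_4 = 296, py0_4 = 88, center_x_5 = 136, radius_5 = 56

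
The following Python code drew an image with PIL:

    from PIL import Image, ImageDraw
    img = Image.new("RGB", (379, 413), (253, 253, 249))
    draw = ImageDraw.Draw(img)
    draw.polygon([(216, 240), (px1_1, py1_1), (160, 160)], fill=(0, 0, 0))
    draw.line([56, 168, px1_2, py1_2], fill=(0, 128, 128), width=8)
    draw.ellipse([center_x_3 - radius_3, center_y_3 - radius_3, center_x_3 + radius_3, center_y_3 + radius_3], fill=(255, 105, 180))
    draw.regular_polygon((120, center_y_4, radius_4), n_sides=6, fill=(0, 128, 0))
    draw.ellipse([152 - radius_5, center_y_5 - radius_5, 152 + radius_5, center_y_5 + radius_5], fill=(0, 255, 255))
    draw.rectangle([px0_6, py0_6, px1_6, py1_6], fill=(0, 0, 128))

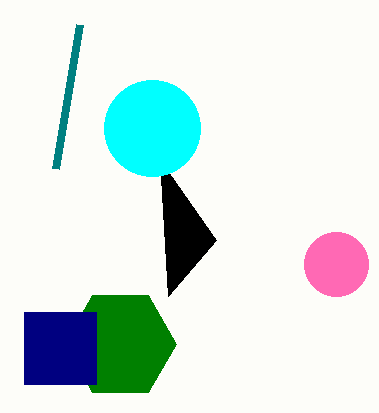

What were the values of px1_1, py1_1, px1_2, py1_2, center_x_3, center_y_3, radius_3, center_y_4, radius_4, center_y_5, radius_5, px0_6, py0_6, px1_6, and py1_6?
px1_1 = 168; py1_1 = 296; px1_2 = 80; py1_2 = 24; center_x_3 = 336; center_y_3 = 264; radius_3 = 32; center_y_4 = 344; radius_4 = 56; center_y_5 = 128; radius_5 = 48; px0_6 = 24; py0_6 = 312; px1_6 = 96; py1_6 = 384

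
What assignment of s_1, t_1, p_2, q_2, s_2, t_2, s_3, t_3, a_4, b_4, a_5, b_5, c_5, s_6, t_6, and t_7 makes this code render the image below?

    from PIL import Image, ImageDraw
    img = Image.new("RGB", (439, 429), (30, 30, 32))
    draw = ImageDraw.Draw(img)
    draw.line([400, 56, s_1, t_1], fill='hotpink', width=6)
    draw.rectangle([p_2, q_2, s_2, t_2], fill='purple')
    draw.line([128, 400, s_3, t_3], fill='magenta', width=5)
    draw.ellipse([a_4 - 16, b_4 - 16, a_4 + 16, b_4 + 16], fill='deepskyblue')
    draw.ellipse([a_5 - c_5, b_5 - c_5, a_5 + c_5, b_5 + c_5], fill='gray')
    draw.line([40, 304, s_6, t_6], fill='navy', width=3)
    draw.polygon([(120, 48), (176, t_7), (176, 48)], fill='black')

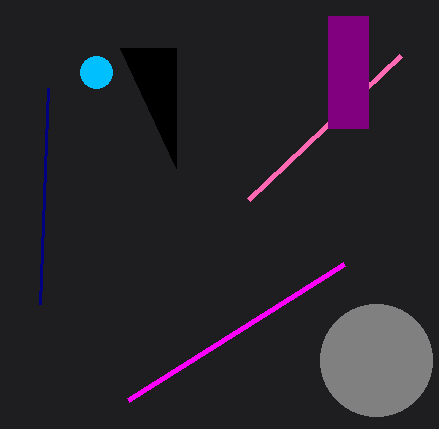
s_1 = 248; t_1 = 200; p_2 = 328; q_2 = 16; s_2 = 368; t_2 = 128; s_3 = 344; t_3 = 264; a_4 = 96; b_4 = 72; a_5 = 376; b_5 = 360; c_5 = 56; s_6 = 48; t_6 = 88; t_7 = 168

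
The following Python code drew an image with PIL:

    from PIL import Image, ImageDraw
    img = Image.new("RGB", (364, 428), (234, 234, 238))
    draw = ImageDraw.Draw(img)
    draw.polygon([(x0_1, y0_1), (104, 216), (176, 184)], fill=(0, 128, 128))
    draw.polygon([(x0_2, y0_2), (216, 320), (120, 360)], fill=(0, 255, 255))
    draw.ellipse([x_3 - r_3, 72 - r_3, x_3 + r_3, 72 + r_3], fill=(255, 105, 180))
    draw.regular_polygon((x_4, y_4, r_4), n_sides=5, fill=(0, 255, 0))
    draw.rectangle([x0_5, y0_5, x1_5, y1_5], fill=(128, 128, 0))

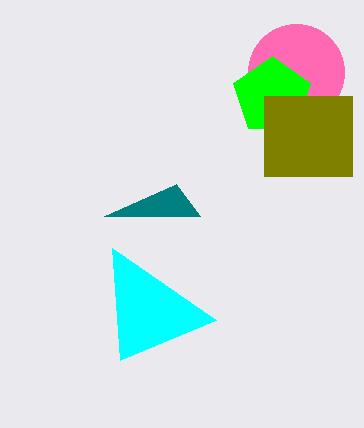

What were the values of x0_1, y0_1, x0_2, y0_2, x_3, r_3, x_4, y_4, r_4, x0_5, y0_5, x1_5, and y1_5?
x0_1 = 200, y0_1 = 216, x0_2 = 112, y0_2 = 248, x_3 = 296, r_3 = 48, x_4 = 272, y_4 = 96, r_4 = 40, x0_5 = 264, y0_5 = 96, x1_5 = 352, y1_5 = 176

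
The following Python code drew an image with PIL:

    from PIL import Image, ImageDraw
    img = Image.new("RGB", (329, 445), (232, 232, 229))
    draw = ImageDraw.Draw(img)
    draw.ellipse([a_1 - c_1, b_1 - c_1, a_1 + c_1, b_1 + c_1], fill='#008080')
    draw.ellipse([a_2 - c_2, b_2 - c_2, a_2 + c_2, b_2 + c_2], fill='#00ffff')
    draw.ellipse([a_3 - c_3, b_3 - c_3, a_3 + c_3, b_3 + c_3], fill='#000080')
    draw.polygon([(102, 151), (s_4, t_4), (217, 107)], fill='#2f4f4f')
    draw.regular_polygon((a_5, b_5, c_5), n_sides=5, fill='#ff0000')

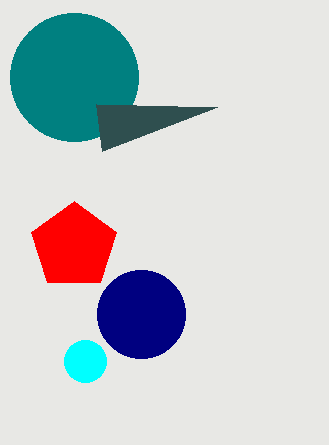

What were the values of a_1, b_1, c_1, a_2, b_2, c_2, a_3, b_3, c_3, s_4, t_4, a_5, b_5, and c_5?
a_1 = 74
b_1 = 77
c_1 = 64
a_2 = 85
b_2 = 361
c_2 = 21
a_3 = 141
b_3 = 314
c_3 = 44
s_4 = 96
t_4 = 104
a_5 = 74
b_5 = 246
c_5 = 45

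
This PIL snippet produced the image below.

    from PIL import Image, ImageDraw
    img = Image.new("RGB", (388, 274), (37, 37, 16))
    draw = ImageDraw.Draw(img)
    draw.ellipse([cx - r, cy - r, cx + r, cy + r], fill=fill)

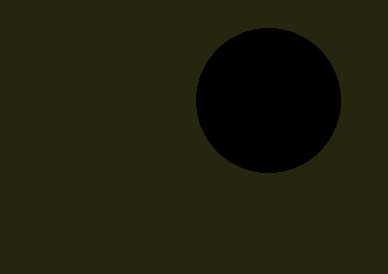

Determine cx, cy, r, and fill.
cx = 268
cy = 100
r = 72
fill = 'black'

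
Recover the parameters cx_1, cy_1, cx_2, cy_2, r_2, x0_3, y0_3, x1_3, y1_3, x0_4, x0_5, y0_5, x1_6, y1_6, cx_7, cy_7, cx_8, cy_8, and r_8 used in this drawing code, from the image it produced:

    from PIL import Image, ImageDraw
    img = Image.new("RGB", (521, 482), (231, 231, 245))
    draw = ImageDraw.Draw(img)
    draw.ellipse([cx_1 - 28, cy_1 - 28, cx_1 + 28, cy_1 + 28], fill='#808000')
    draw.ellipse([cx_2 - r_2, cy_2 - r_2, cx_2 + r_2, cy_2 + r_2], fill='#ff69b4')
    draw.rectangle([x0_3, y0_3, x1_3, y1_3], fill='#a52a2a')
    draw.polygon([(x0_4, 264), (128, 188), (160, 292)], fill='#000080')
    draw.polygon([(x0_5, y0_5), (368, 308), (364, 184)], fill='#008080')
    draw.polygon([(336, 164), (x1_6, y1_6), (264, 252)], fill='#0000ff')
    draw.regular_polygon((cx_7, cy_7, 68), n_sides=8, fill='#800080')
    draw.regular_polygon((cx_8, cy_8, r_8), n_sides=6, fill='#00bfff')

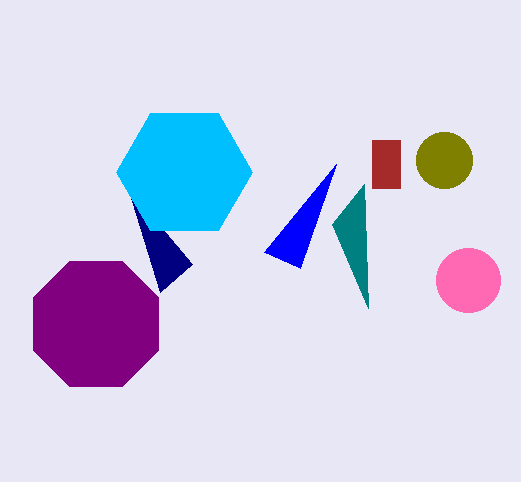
cx_1 = 444; cy_1 = 160; cx_2 = 468; cy_2 = 280; r_2 = 32; x0_3 = 372; y0_3 = 140; x1_3 = 400; y1_3 = 188; x0_4 = 192; x0_5 = 332; y0_5 = 224; x1_6 = 300; y1_6 = 268; cx_7 = 96; cy_7 = 324; cx_8 = 184; cy_8 = 172; r_8 = 68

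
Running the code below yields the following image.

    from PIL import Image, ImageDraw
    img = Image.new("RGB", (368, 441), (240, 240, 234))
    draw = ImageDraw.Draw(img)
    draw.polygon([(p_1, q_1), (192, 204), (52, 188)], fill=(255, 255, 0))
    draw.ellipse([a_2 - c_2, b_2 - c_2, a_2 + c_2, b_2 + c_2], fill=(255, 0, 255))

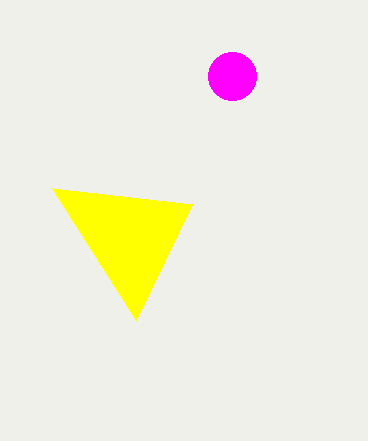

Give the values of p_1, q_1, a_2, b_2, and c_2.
p_1 = 136; q_1 = 320; a_2 = 232; b_2 = 76; c_2 = 24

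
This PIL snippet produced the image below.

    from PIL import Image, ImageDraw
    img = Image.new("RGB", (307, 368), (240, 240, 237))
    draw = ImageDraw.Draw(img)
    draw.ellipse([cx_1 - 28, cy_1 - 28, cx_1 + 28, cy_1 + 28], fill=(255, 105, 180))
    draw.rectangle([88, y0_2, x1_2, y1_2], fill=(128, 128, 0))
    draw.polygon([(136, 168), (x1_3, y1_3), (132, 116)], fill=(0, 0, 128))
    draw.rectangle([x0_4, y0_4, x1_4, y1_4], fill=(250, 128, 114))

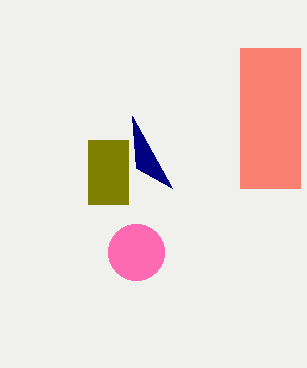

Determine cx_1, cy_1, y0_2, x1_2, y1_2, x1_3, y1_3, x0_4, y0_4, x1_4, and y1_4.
cx_1 = 136, cy_1 = 252, y0_2 = 140, x1_2 = 128, y1_2 = 204, x1_3 = 172, y1_3 = 188, x0_4 = 240, y0_4 = 48, x1_4 = 300, y1_4 = 188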